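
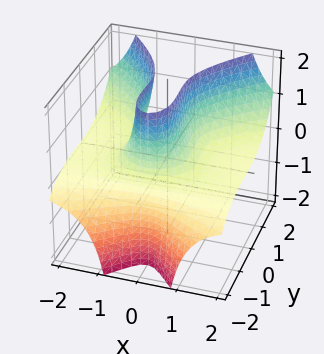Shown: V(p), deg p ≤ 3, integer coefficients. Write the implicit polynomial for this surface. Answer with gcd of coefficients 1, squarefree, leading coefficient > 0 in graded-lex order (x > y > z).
1. The degree is 3 — no degree-2 surface has this shape.
2. Against the integer gridlines: it misses every integer gridline on the z-axis; it misses every integer gridline on the x-axis.
3. The integer polynomial consistent with all of this is the stated p.

3*x^2*z - y^3 - y^2 - 1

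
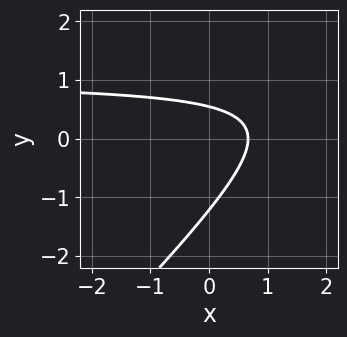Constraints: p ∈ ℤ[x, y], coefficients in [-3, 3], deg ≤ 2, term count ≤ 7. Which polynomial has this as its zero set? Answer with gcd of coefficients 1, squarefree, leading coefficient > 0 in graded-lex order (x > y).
3*x*y - 3*y^2 - 3*x - 2*y + 2

(a) Degree: no degree-1 curve has this shape, so deg p = 2.
(b) Matching integer coefficients to the picture gives p.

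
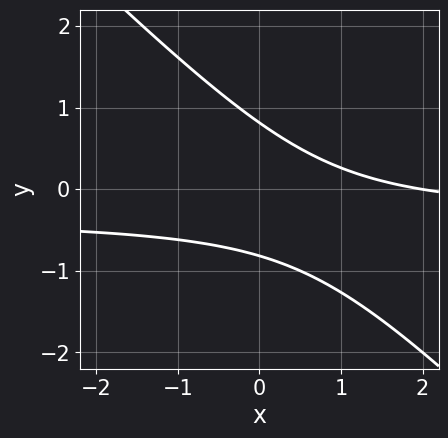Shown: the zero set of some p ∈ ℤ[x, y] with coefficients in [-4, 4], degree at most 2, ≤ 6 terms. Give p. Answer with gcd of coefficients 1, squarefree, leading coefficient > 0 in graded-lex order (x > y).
1. Degree: no degree-1 curve has this shape, so deg p = 2.
2. From the axis intercepts and sections: it crosses the x-axis at the gridline x = 2.
3. Solving for integer coefficients yields p as stated.

3*x*y + 3*y^2 + x - 2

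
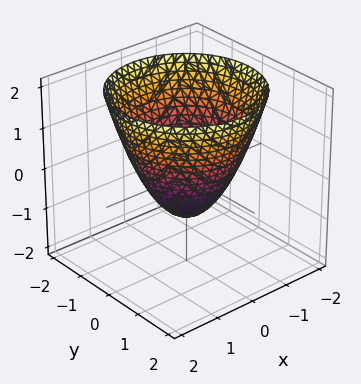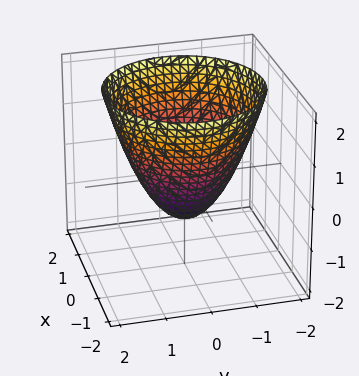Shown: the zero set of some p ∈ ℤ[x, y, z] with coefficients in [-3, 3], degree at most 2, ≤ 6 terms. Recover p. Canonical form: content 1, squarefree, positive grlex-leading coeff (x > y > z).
x^2 + y^2 - z - 1

(a) Degree: a generic line meets the surface in up to 2 points, so deg p = 2.
(b) Symmetry: every cross-section ⟂ z is a circle, so x, y appear only via x² + y².
(c) From the axis intercepts and sections: it meets the z-axis at z = -1 (among the integer gridlines); a circular section at z = 1 has radius between 1 and 2.
(d) These observations pin down the coefficients. Check: (0, 1, 0) on the y-axis lies on the surface, and p(0, 1, 0) = 0. ✓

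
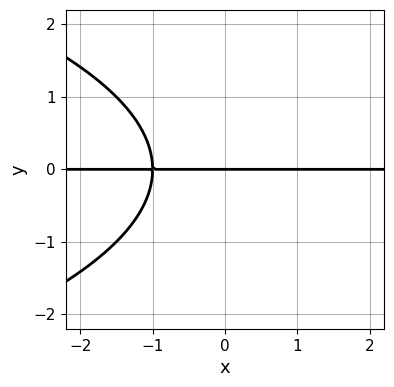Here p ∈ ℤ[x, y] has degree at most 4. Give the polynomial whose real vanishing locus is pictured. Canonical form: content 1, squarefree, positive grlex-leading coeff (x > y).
(a) Degree: no degree-2 curve has this shape, so deg p = 3.
(b) Observable constraints: it crosses the y-axis at the gridline y = 0; the visible x-axis segment lies entirely on the curve.
(c) Fitting integer coefficients to these (and the overall shape) gives p.

y^3 + 2*x*y + 2*y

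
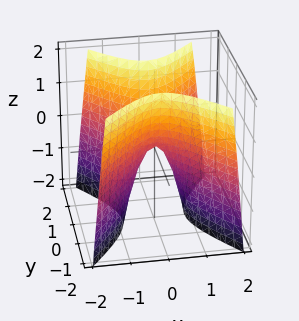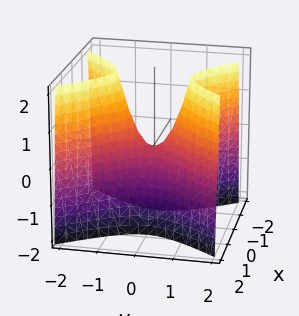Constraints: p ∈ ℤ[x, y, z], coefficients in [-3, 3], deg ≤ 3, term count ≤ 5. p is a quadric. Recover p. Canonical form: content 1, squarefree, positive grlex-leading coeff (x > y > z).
3*x^2 - 2*y^2 + z

1. deg p = 2. A hyperbolic paraboloid; a quadric.
2. Symmetries: mirror symmetry y ↦ −y ⇒ only even powers of y; the x ↦ −x reflection is a symmetry, so x appears only in even powers.
3. Observable constraints: one x-axis crossing is at x = 0; it crosses the y-axis at the gridline y = 0; it crosses the z-axis at the gridline z = 0.
4. Fitting integer coefficients to these (and the overall shape) gives p.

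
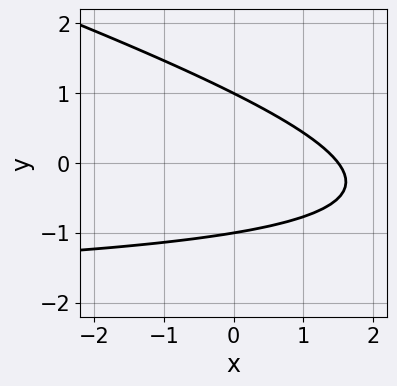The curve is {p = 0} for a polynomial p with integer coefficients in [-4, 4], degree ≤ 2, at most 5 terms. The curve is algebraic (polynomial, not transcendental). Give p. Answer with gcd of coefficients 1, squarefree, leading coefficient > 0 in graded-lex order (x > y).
x*y + 3*y^2 + 2*x - 3

deg p = 2.
Against the integer gridlines: among the integer gridlines, it crosses the y-axis at y ∈ {-1, 1}.
The integer polynomial consistent with all of this is the stated p.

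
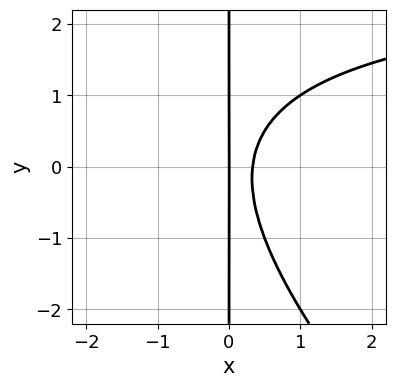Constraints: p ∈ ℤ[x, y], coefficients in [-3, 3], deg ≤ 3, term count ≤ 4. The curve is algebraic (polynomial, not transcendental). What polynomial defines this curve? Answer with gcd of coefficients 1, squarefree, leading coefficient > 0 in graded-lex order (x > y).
x^2*y + x*y^2 - 3*x^2 + x

(a) deg p = 3. The shape is more complex than any degree-2 curve.
(b) Against the integer gridlines: the visible y-axis segment lies entirely on the curve; it crosses the x-axis at the gridline x = 0.
(c) Putting this together gives p.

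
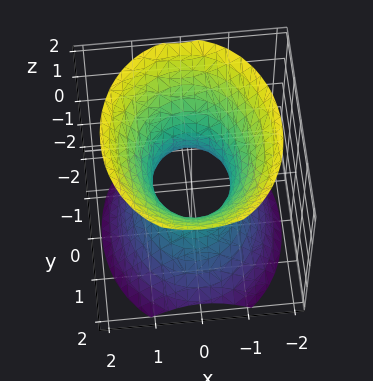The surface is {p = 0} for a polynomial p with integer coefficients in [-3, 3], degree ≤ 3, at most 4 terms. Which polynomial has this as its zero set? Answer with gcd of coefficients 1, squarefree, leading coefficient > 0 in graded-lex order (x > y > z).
3*x^2 + 2*y^2 - 2*z^2 - 2

(a) deg p = 2.
(b) Symmetries: mirror symmetry y ↦ −y ⇒ only even powers of y; mirror symmetry z ↦ −z ⇒ only even powers of z; mirror symmetry x ↦ −x ⇒ only even powers of x.
(c) Observable constraints: the surface avoids every integer z-axis point in the box; among the integer gridlines, it crosses the y-axis at y ∈ {-1, 1}.
(d) Putting this together gives p.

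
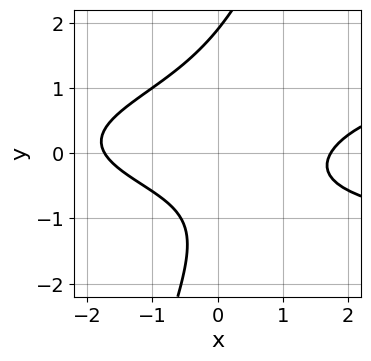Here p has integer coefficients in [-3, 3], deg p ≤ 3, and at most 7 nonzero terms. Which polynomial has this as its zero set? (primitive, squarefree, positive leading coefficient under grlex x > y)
(a) Degree: a generic line meets the curve in up to 3 points, so deg p = 3.
(b) Matching integer coefficients to the picture gives p.

3*x*y^2 - y^3 - x^2 + 2*y + 3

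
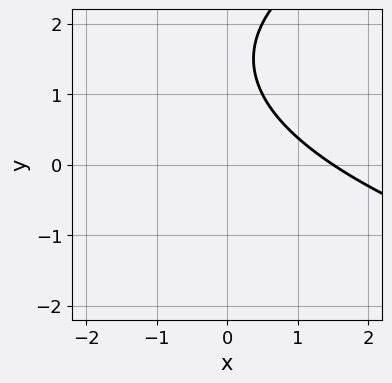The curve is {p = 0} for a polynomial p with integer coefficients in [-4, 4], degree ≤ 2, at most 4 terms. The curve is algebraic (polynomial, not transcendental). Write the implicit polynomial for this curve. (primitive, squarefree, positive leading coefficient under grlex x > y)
deg p = 2.
From the visible intercepts: it misses every integer gridline on the y-axis.
Matching integer coefficients to the picture gives p.

y^2 - 2*x - 3*y + 3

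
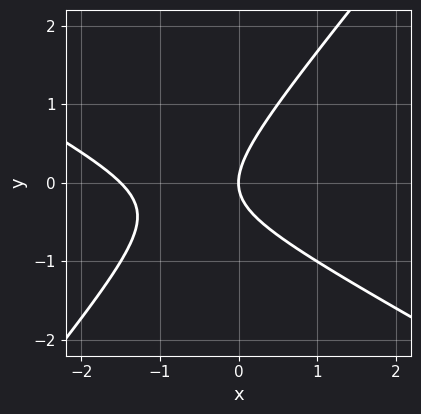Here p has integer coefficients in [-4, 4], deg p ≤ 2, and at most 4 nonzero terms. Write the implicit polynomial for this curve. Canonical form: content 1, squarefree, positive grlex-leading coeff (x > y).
2*x^2 + 2*x*y - 3*y^2 + 3*x

1. Degree: the shape is more complex than any degree-1 curve, so deg p = 2.
2. From the axis intercepts and sections: it meets the x-axis at x = 0 (among the integer gridlines); it crosses the y-axis at the gridline y = 0.
3. Together with the visible shape, these determine p as stated.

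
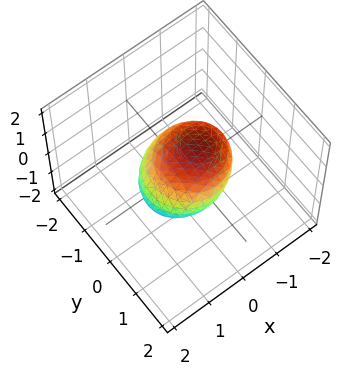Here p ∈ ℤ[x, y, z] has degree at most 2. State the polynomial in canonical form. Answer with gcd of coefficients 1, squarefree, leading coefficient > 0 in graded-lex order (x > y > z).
(a) Degree: the shape is more complex than any degree-1 surface, so deg p = 2.
(b) From the axis intercepts and sections: among the integer gridlines, it crosses the x-axis at x ∈ {-1, 1}; among the integer gridlines, it crosses the y-axis at y ∈ {-1, 1}.
(c) Assembling these constraints gives the stated polynomial.

2*x^2 + 2*x*z + 2*y^2 + 3*z^2 - 2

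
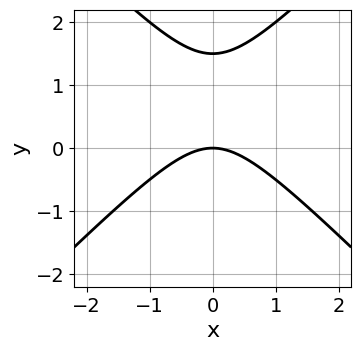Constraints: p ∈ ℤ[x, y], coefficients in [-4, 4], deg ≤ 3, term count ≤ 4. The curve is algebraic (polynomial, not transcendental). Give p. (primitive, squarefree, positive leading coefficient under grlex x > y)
The degree is 2 — a generic line meets the curve in up to 2 points.
Symmetries: it's symmetric under x → −x, forcing even powers of x.
From the visible intercepts: it crosses the y-axis at the gridline y = 0; one x-axis crossing is at x = 0.
Matching integer coefficients to the picture gives p.

2*x^2 - 2*y^2 + 3*y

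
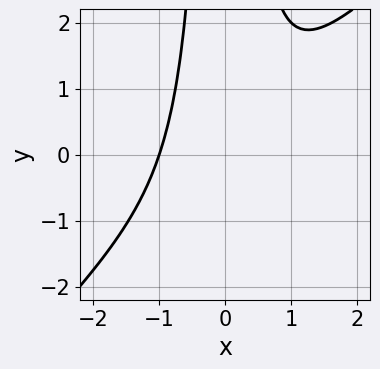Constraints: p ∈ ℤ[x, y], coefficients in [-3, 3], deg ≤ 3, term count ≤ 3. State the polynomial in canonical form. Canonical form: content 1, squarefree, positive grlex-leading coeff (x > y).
1. Degree: a generic line meets the curve in up to 3 points, so deg p = 3.
2. Against the integer gridlines: the curve avoids every integer y-axis point in the box; one x-axis crossing is at x = -1.
3. These observations pin down the coefficients.

x^3 - x^2*y + 1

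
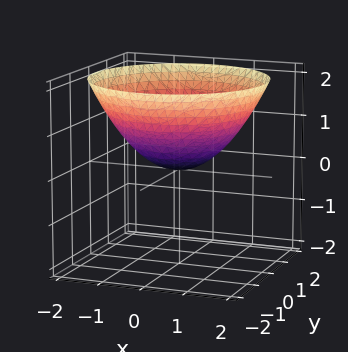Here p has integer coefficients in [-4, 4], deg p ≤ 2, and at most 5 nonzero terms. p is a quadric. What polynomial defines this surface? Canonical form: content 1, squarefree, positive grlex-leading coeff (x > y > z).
First, the degree is 2 — a single bowl opening along one axis; a quadric.
Next, symmetries: the z-axis is an axis of rotation, so x and y enter only as x² + y².
Next, observable constraints: it crosses the z-axis at the gridline z = 0; a circular section at z = 1 has radius between 1 and 2; one y-axis crossing is at y = 0.
Finally, together with the visible shape, these determine p as stated.

x^2 + y^2 - 2*z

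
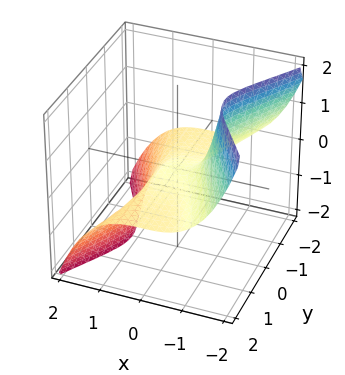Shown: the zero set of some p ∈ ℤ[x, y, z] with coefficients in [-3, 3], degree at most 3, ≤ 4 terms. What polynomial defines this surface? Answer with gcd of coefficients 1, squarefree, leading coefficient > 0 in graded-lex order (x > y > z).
The degree is 3 — the shape is more complex than any degree-2 surface.
From the axis intercepts and sections: one z-axis crossing is at z = 0; it meets the x-axis at x = 0 (among the integer gridlines).
Together with the visible shape, these determine p as stated.

3*x^3 + 3*y^2*z + y^2 + 2*z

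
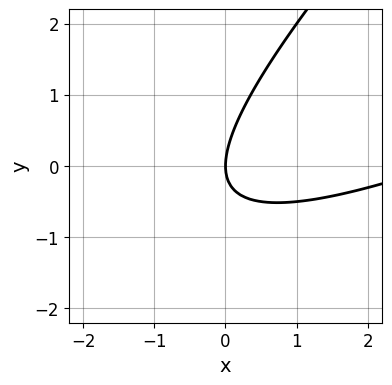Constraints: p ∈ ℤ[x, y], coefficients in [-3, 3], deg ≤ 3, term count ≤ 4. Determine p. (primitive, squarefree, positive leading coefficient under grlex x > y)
x^2 - 3*x*y + 2*y^2 - 3*x

First, the degree is 2 — the shape is more complex than any degree-1 curve.
Next, reading off the gridlines: it crosses the y-axis at the gridline y = 0; it meets the x-axis at x = 0 (among the integer gridlines).
Finally, matching integer coefficients to the picture gives p.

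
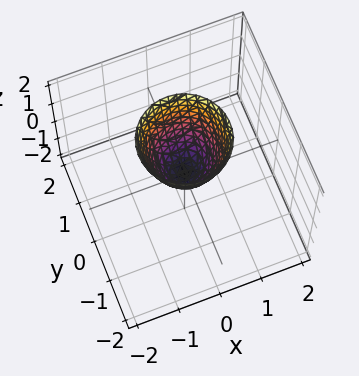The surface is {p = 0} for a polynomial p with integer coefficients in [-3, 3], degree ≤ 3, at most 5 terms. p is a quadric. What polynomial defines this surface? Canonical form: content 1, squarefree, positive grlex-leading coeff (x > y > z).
2*x^2 + 2*y^2 - z

First, degree: a single bowl opening along one axis; a quadric, so deg p = 2.
Then, by symmetry, every cross-section ⟂ z is a circle, so x, y appear only via x² + y².
Next, from the axis intercepts and sections: one y-axis crossing is at y = 0; it meets the z-axis at z = 0 (among the integer gridlines).
Finally, putting this together gives p.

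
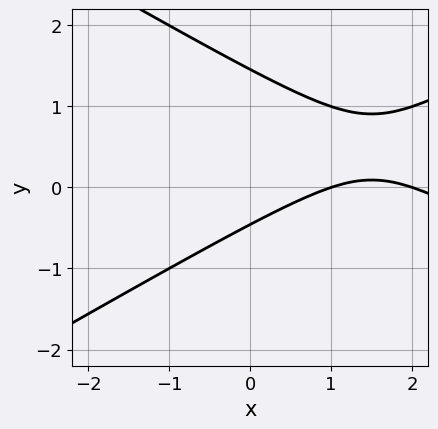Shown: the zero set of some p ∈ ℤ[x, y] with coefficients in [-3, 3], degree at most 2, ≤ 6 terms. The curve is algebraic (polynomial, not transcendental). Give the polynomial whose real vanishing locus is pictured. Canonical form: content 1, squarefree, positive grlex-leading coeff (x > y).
x^2 - 3*y^2 - 3*x + 3*y + 2

1. The degree is 2 — a generic line meets the curve in up to 2 points.
2. Checking where it meets the axes: the x-axis gridline crossings are at x ∈ {1, 2}.
3. Solving for integer coefficients yields p as stated.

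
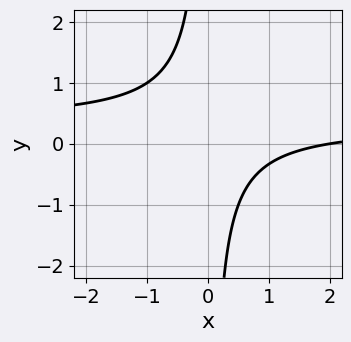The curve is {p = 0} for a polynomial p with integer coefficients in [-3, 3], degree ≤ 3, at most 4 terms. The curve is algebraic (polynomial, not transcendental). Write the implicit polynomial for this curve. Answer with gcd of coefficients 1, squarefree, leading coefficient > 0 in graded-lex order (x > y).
3*x*y - x + 2

(a) deg p = 2. No degree-1 curve has this shape.
(b) Reading off the gridlines: it meets the x-axis at x = 2 (among the integer gridlines); it misses every integer gridline on the y-axis.
(c) Putting this together gives p.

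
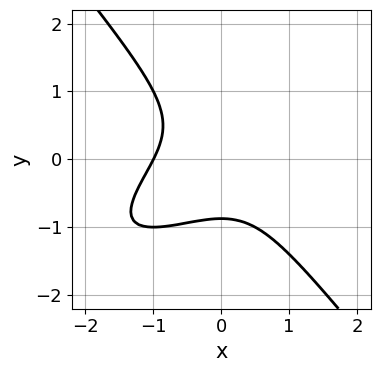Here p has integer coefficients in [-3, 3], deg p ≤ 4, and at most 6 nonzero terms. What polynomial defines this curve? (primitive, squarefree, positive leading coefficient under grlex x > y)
2*x^3 - 3*x^2*y + 3*y^3 + 2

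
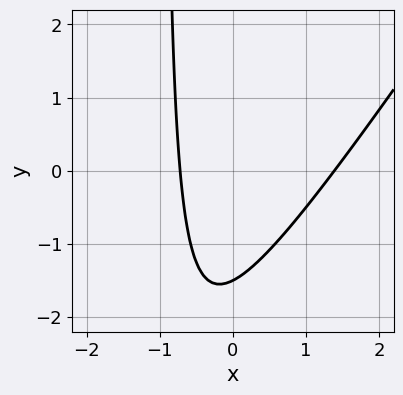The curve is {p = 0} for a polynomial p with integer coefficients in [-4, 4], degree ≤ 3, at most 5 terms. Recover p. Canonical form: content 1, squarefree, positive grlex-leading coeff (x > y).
1. The degree is 2 — no degree-1 curve has this shape.
2. Matching integer coefficients to the picture gives p.

3*x^2 - 2*x*y - 2*x - 2*y - 3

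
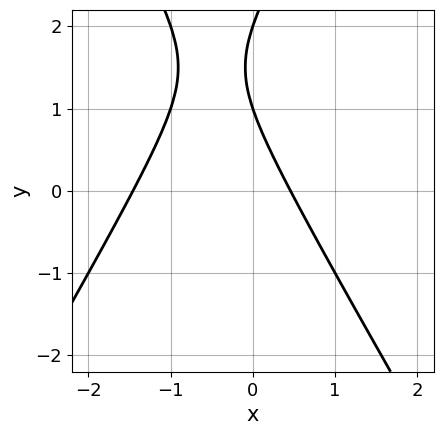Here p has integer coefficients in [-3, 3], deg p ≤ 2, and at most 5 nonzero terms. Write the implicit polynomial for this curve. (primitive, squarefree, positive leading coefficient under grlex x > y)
3*x^2 - y^2 + 3*x + 3*y - 2

1. The degree is 2 — a generic line meets the curve in up to 2 points.
2. Observable constraints: among the integer gridlines, it crosses the y-axis at y ∈ {1, 2}.
3. Together with the visible shape, these determine p as stated.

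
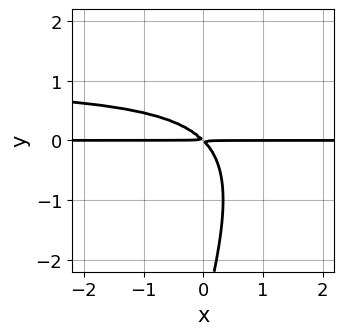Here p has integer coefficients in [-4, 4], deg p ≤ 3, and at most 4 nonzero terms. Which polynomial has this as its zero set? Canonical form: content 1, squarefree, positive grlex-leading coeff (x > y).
3*x*y^2 - y^3 - 3*x*y - 3*y^2

deg p = 3.
Reading off the gridlines: the visible x-axis segment lies entirely on the curve.
Together with the visible shape, these determine p as stated.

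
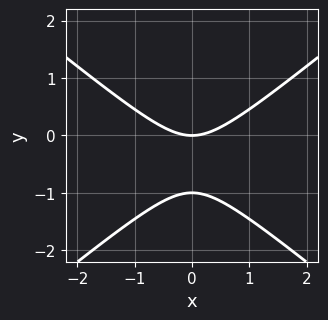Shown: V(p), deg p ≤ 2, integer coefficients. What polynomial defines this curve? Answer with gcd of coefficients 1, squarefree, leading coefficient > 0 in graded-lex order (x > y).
2*x^2 - 3*y^2 - 3*y

1. The degree is 2 — a generic line meets the curve in up to 2 points.
2. Symmetries: it's symmetric under x → −x, forcing even powers of x.
3. From the visible intercepts: the y-axis gridline crossings are at y ∈ {-1, 0}; it crosses the x-axis at the gridline x = 0.
4. Fitting integer coefficients to these (and the overall shape) gives p.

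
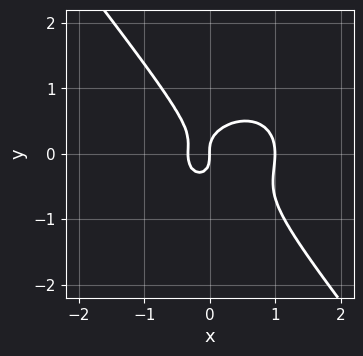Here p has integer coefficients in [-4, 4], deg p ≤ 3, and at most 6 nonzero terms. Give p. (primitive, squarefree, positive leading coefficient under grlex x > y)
First, degree: the shape is more complex than any degree-2 curve, so deg p = 3.
Then, reading off the gridlines: the x-axis gridline crossings are at x ∈ {0, 1}; it crosses the y-axis at the gridline y = 0.
Finally, putting this together gives p.

3*x^3 + 2*x*y^2 + 3*y^3 - 2*x^2 - x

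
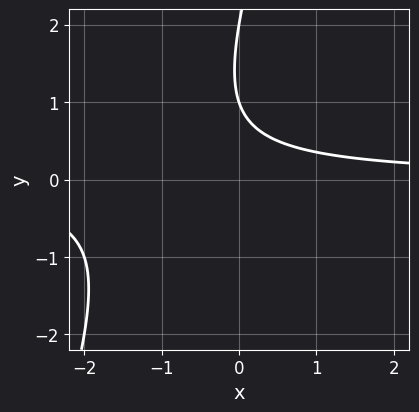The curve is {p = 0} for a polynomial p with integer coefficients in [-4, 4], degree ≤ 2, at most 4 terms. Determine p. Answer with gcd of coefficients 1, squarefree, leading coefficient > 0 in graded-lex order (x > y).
3*x*y - y^2 + 3*y - 2

First, the degree is 2 — no degree-1 curve has this shape.
Next, observable constraints: no x-intercept at any integer in the box; the y-axis gridline crossings are at y ∈ {1, 2}.
Finally, assembling these constraints gives the stated polynomial.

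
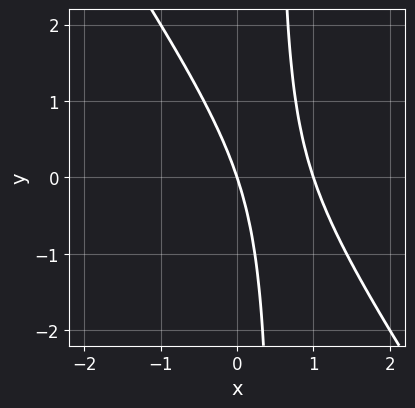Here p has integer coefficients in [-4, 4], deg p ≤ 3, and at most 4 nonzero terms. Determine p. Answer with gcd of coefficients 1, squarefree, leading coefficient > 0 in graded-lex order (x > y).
3*x^2 + 2*x*y - 3*x - y

(a) deg p = 2. A generic line meets the curve in up to 2 points.
(b) Reading off the gridlines: among the integer gridlines, it crosses the x-axis at x ∈ {0, 1}; it crosses the y-axis at the gridline y = 0.
(c) Assembling these constraints gives the stated polynomial.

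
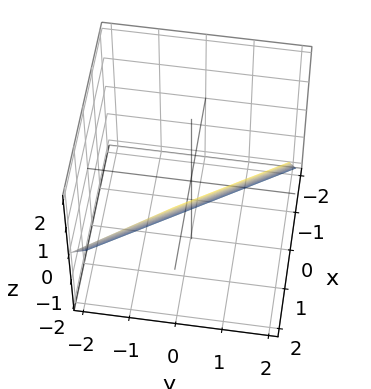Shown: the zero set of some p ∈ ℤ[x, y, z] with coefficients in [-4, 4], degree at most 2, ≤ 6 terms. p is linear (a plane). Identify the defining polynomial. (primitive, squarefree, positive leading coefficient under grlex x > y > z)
(a) deg p = 1. The surface is flat (a plane).
(b) Observable constraints: it crosses the y-axis at the gridline y = 1; it meets the z-axis at z = -1 (among the integer gridlines).
(c) Putting this together gives p.

3*x + 2*y - 2*z - 2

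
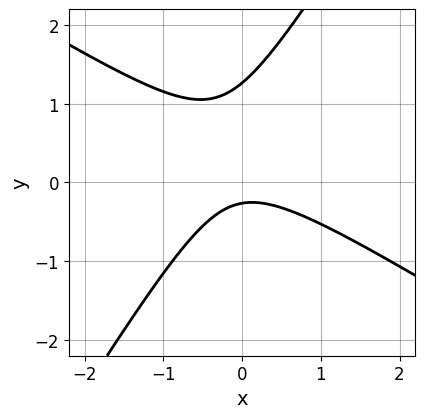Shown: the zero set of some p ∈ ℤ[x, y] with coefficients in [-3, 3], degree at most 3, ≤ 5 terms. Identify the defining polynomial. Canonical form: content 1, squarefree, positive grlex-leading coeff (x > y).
3*x^2 + 3*x*y - 3*y^2 + 3*y + 1

1. Degree: no degree-1 curve has this shape, so deg p = 2.
2. Checking where it meets the axes: no x-intercept at any integer in the box.
3. Assembling these constraints gives the stated polynomial.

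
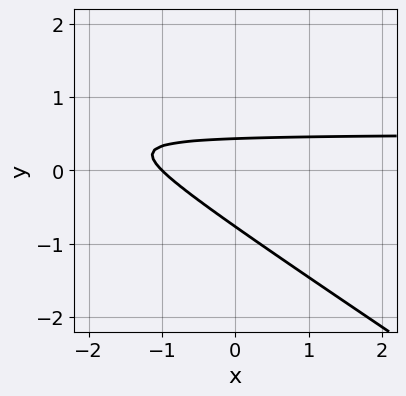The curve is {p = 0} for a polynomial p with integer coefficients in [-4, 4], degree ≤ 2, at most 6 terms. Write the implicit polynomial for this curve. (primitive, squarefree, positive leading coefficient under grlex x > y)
2*x*y + 3*y^2 - x + y - 1

Degree: no degree-1 curve has this shape, so deg p = 2.
Observable constraints: it meets the x-axis at x = -1 (among the integer gridlines).
These observations pin down the coefficients.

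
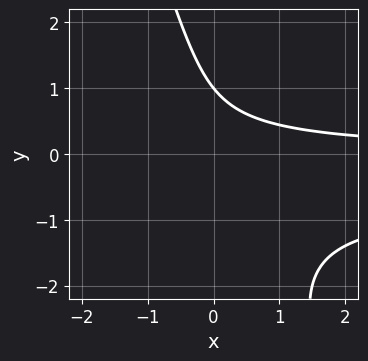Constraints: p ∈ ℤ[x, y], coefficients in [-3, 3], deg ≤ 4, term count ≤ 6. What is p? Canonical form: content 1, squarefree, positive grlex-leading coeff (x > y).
The degree is 3 — a generic line meets the curve in up to 3 points.
Observable constraints: the curve avoids every integer x-axis point in the box; it crosses the y-axis at the gridline y = 1.
Assembling these constraints gives the stated polynomial.

3*x*y^2 + y^3 + 2*x*y + y - 2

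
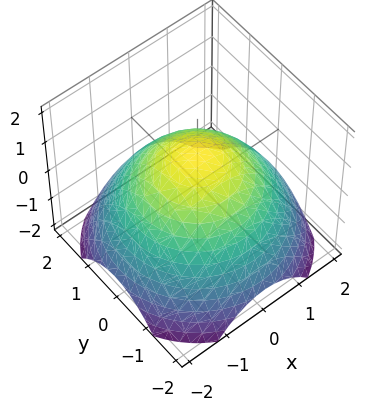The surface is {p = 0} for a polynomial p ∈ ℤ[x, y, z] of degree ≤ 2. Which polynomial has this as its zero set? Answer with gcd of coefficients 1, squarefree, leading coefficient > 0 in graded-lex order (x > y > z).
(a) Degree: no degree-1 surface has this shape, so deg p = 2.
(b) Symmetries: rotational symmetry about the z-axis ⇒ p depends on x, y only through x² + y².
(c) From the visible intercepts: a circular section at z = 0 has radius between 1 and 2; it meets the z-axis at z = 1 (among the integer gridlines).
(d) Fitting integer coefficients to these (and the overall shape) gives p.

x^2 + y^2 + 2*z - 2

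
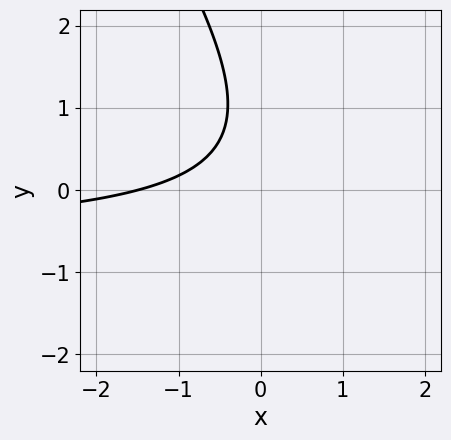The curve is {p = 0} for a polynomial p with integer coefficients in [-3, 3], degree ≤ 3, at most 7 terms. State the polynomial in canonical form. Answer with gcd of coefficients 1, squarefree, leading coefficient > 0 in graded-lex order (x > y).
1. Degree: the shape is more complex than any degree-1 curve, so deg p = 2.
2. Against the integer gridlines: it misses every integer gridline on the y-axis.
3. Solving for integer coefficients yields p as stated.

3*x*y + 2*y^2 + 2*x - 3*y + 3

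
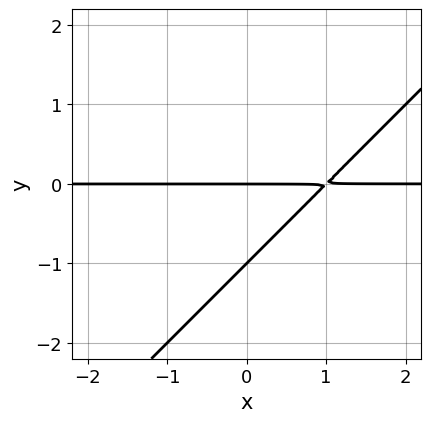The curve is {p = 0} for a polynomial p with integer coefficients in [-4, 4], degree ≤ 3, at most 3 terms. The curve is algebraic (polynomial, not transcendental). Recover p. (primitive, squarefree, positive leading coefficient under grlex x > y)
The degree is 2 — a generic line meets the curve in up to 2 points.
From the axis intercepts and sections: the visible x-axis segment lies entirely on the curve; the y-axis gridline crossings are at y ∈ {-1, 0}.
Together with the visible shape, these determine p as stated.

x*y - y^2 - y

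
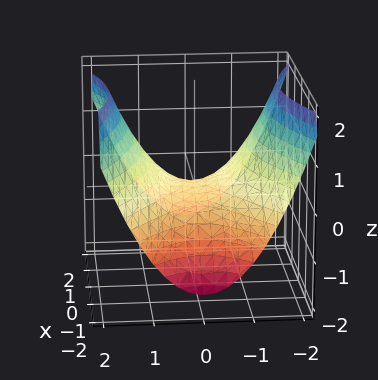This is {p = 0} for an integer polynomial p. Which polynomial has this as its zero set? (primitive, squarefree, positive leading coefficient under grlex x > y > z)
x^2 - 2*y^2 + 3*z

The degree is 2 — a hyperbolic paraboloid; a quadric.
Symmetries: it's symmetric under x → −x, forcing even powers of x; it's symmetric under y → −y, forcing even powers of y.
Against the integer gridlines: one x-axis crossing is at x = 0; one z-axis crossing is at z = 0; it meets the y-axis at y = 0 (among the integer gridlines).
Matching integer coefficients to the picture gives p.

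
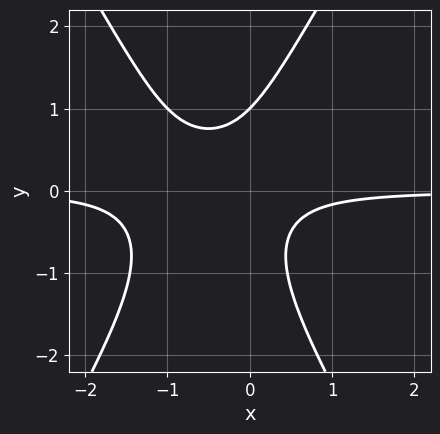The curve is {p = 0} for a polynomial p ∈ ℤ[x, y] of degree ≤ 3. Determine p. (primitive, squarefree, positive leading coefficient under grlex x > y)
(a) deg p = 3.
(b) From the visible intercepts: it meets the y-axis at y = 1 (among the integer gridlines); the curve avoids every integer x-axis point in the box.
(c) These observations pin down the coefficients.

3*x^2*y - y^3 + 3*x*y + 1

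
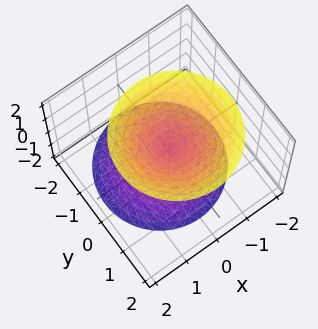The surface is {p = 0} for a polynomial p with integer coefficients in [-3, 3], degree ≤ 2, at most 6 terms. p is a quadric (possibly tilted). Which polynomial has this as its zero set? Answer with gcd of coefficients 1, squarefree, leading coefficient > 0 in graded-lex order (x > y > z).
3*x^2 + 3*y^2 - y*z - 2*z^2

(a) I count 2 distinct pieces. They look like related sheets of one shape, so recover p as a whole.
(b) deg p = 2. A generic line meets the surface in up to 2 points.
(c) Observable constraints: it meets the z-axis at z = 0 (among the integer gridlines); it meets the y-axis at y = 0 (among the integer gridlines).
(d) Putting this together gives p.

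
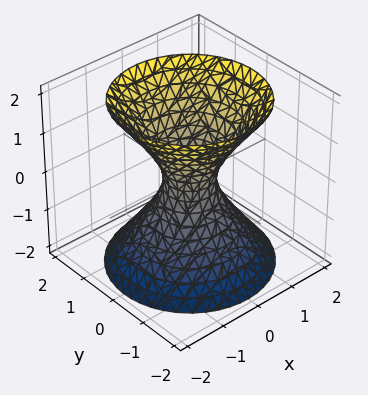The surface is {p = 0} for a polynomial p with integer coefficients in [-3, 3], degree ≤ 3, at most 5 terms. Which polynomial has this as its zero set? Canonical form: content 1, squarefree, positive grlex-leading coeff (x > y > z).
3*x^2 + 3*y^2 - 2*z^2 - 1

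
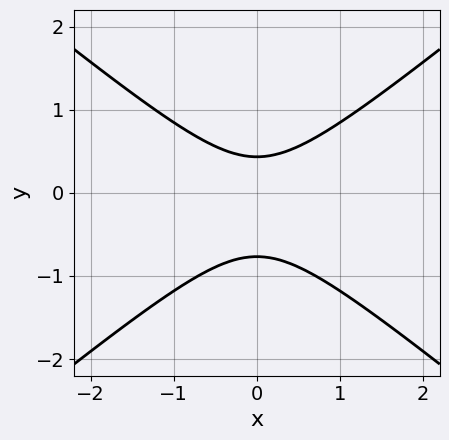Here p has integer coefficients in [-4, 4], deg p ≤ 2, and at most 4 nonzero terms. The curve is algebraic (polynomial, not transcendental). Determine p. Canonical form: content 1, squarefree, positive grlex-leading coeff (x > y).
2*x^2 - 3*y^2 - y + 1

The degree is 2 — a generic line meets the curve in up to 2 points.
Symmetries: mirror symmetry x ↦ −x ⇒ only even powers of x.
Reading off the gridlines: it misses every integer gridline on the x-axis.
Putting this together gives p.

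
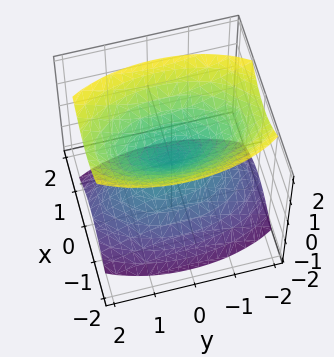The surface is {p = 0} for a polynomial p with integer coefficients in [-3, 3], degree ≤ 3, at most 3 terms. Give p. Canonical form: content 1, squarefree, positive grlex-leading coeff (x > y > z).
3*x^2 + y^2 - 2*z^2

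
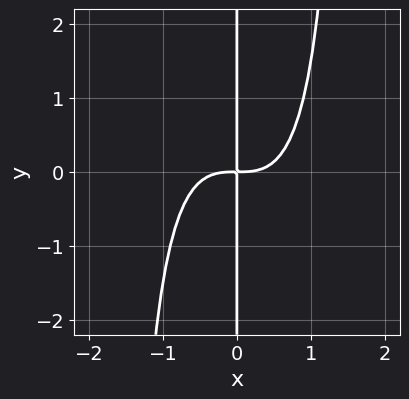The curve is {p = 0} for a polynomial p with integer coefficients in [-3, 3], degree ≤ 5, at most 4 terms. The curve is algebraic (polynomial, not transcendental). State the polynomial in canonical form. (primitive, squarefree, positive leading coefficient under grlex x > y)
3*x^4 + x^3*y - 3*x*y

deg p = 4. No degree-3 curve has this shape.
Against the integer gridlines: the visible y-axis segment lies entirely on the curve.
Matching integer coefficients to the picture gives p.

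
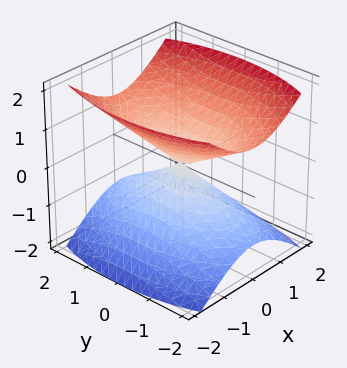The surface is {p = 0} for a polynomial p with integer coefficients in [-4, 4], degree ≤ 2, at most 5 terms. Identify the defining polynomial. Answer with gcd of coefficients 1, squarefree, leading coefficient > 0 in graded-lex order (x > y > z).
3*x^2 + y^2 - 3*z^2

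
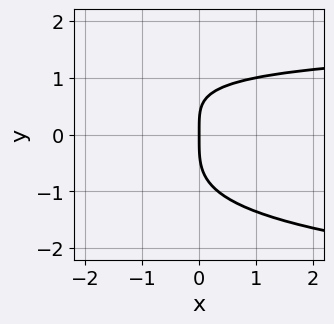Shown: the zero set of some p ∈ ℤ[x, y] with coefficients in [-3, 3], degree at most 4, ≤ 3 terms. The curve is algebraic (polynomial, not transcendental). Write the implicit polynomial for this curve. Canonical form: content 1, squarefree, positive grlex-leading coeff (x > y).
y^4 + x*y - 2*x

(a) The degree is 4 — the shape is more complex than any degree-3 curve.
(b) Observable constraints: one y-axis crossing is at y = 0; one x-axis crossing is at x = 0.
(c) Putting this together gives p.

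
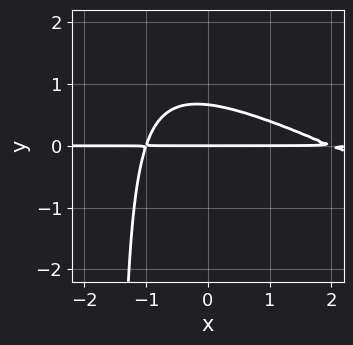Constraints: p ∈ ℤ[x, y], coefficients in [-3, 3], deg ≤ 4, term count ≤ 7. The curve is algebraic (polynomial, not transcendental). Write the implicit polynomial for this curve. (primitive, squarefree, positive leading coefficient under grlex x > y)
deg p = 3. The shape is more complex than any degree-2 curve.
Against the integer gridlines: every point of the x-axis in the box is on the curve; it meets the y-axis at y = 0 (among the integer gridlines).
Putting this together gives p.

x^2*y + 2*x*y^2 - x*y + 3*y^2 - 2*y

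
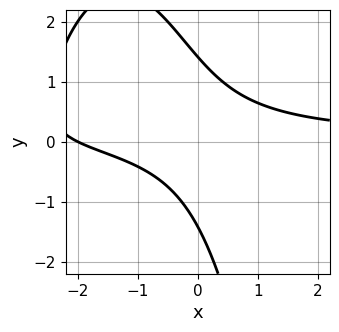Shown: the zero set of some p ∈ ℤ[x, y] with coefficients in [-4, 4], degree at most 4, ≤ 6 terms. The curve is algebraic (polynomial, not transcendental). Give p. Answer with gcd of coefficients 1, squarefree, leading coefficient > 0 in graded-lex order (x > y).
x^2*y + 3*x*y + y^2 - x - 2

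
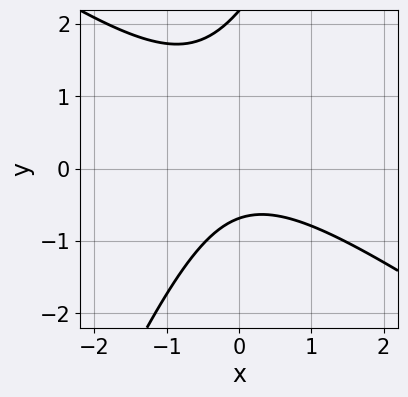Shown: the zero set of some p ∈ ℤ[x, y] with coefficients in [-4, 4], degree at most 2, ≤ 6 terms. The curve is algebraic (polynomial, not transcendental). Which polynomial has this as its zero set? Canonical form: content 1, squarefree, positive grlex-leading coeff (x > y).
3*x^2 + 3*x*y - 2*y^2 + 3*y + 3

(a) The degree is 2 — no degree-1 curve has this shape.
(b) Checking where it meets the axes: it misses every integer gridline on the x-axis.
(c) Solving for integer coefficients yields p as stated.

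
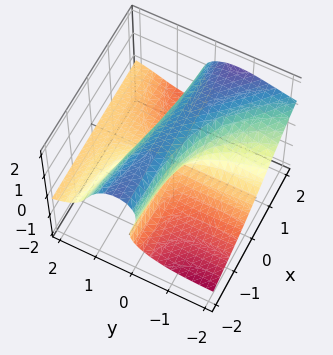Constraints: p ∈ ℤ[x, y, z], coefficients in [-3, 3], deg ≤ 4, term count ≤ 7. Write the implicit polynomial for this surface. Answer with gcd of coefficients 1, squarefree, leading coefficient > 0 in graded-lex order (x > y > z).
x*y^2 - 3*y^2*z - 2*z^3 - 2*x*y + 3*z^2

(a) deg p = 3. The shape is more complex than any degree-2 surface.
(b) From the axis intercepts and sections: the visible y-axis segment lies entirely on the surface; the visible x-axis segment lies entirely on the surface.
(c) These observations pin down the coefficients.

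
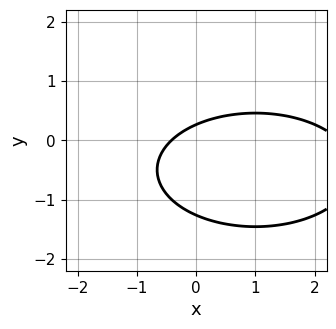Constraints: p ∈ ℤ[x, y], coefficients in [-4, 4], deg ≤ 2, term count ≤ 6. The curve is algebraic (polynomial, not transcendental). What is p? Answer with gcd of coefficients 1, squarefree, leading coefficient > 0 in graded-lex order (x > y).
x^2 + 3*y^2 - 2*x + 3*y - 1

First, degree: a generic line meets the curve in up to 2 points, so deg p = 2.
Finally, putting this together gives p.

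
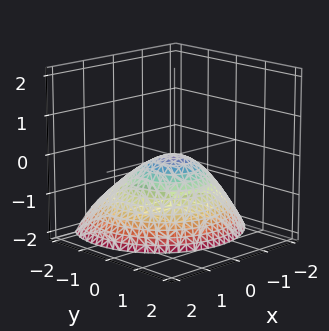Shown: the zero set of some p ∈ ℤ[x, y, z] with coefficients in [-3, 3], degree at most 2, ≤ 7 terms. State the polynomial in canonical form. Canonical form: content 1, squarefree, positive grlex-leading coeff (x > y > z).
1. deg p = 2. A generic line meets the surface in up to 2 points.
2. From the visible intercepts: one x-axis crossing is at x = 0; it meets the z-axis at z = 0 (among the integer gridlines); it crosses the y-axis at the gridline y = 0.
3. Together with the visible shape, these determine p as stated.

2*x^2 - x*z + 2*y^2 - 2*y*z + 3*z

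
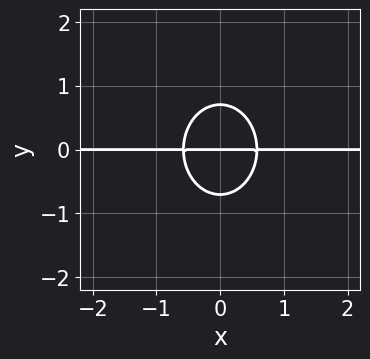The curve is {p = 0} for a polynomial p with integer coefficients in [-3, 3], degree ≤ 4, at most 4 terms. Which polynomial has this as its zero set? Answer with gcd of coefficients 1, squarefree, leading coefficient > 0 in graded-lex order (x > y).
deg p = 3. No degree-2 curve has this shape.
Symmetries: it's symmetric under x → −x, forcing even powers of x.
Checking where it meets the axes: every point of the x-axis in the box is on the curve; one y-axis crossing is at y = 0.
Together with the visible shape, these determine p as stated.

3*x^2*y + 2*y^3 - y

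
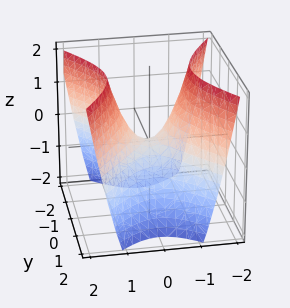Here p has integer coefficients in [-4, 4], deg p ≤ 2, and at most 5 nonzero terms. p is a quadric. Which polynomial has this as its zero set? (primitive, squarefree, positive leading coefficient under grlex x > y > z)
3*x^2 - 2*y^2 - 2*z

The degree is 2 — a saddle surface; a quadric.
Symmetries: the y ↦ −y reflection is a symmetry, so y appears only in even powers; mirror symmetry x ↦ −x ⇒ only even powers of x.
Reading off the gridlines: one y-axis crossing is at y = 0; it meets the z-axis at z = 0 (among the integer gridlines); one x-axis crossing is at x = 0.
Fitting integer coefficients to these (and the overall shape) gives p.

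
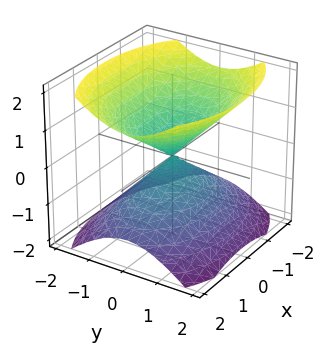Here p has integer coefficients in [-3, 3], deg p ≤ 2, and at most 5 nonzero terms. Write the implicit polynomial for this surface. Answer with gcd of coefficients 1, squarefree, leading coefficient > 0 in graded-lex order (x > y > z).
First, the picture has 2 separate pieces. They look like related sheets of one shape, so recover p as a whole.
Then, deg p = 2. Two nappes meeting at a single point; a quadric.
Next, symmetries: mirror symmetry x ↦ −x ⇒ only even powers of x; mirror symmetry z ↦ −z ⇒ only even powers of z; the y ↦ −y reflection is a symmetry, so y appears only in even powers.
Then, from the axis intercepts and sections: one y-axis crossing is at y = 0; it meets the z-axis at z = 0 (among the integer gridlines); it meets the x-axis at x = 0 (among the integer gridlines).
Finally, these observations pin down the coefficients.

x^2 + 2*y^2 - 2*z^2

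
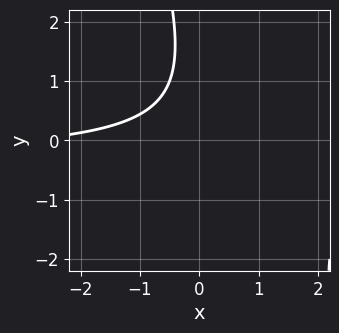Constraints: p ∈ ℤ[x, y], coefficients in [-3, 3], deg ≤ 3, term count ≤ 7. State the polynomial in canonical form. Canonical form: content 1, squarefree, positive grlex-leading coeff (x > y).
3*x*y + y^2 + x - 2*y + 3

deg p = 2.
Observable constraints: no y-intercept at any integer in the box; the curve avoids every integer x-axis point in the box.
Putting this together gives p.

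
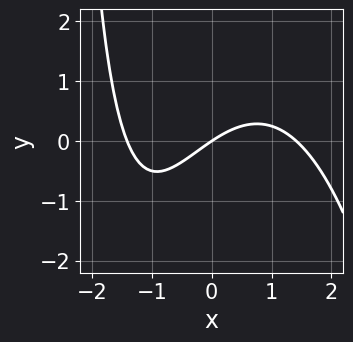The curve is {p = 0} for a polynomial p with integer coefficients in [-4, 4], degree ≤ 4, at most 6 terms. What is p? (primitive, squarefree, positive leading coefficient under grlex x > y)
x^3 + x*y - 2*x + 3*y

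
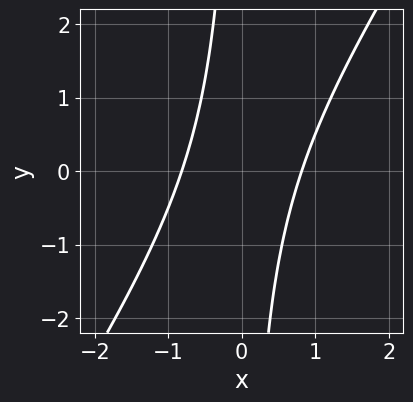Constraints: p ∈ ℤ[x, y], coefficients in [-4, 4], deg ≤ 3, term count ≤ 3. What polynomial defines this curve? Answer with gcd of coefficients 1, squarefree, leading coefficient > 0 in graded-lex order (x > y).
First, deg p = 2. The shape is more complex than any degree-1 curve.
Next, reading off the gridlines: the curve avoids every integer y-axis point in the box.
Finally, fitting integer coefficients to these (and the overall shape) gives p.

3*x^2 - 2*x*y - 2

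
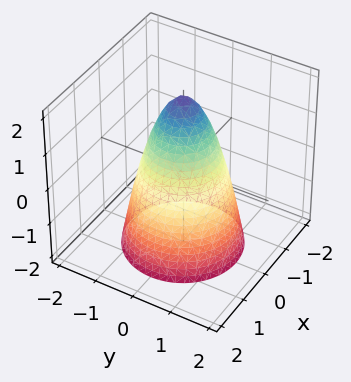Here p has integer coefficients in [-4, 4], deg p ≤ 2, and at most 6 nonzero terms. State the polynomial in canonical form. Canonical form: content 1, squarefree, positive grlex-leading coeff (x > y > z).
1. Degree: a generic line meets the surface in up to 2 points, so deg p = 2.
2. By symmetry, the surface is invariant under rotation about z: p = q(x² + y², z).
3. From the visible intercepts: a circular section at z = 1 has radius between 0 and 1; it crosses the z-axis at the gridline z = 2; the y-axis gridline crossings are at y ∈ {-1, 1}.
4. Solving for integer coefficients yields p as stated. Check: (-1, 0, 0) on the x-axis lies on the surface, and p(-1, 0, 0) = 0. ✓

2*x^2 + 2*y^2 + z - 2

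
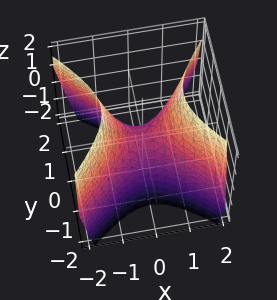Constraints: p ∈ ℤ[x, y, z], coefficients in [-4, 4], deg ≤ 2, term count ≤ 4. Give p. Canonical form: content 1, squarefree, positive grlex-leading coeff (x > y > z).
1. deg p = 2.
2. Symmetries: it's symmetric under y → −y, forcing even powers of y; mirror symmetry x ↦ −x ⇒ only even powers of x.
3. From the visible intercepts: it crosses the x-axis at the gridline x = 0; it crosses the z-axis at the gridline z = 0; it meets the y-axis at y = 0 (among the integer gridlines).
4. Putting this together gives p.

3*x^2 - 3*y^2 - 2*z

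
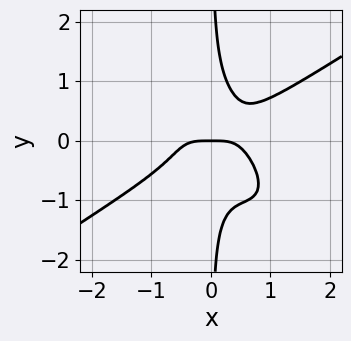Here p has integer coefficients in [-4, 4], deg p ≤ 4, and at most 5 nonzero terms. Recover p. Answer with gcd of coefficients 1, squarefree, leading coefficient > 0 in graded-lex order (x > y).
(a) deg p = 4. The shape is more complex than any degree-3 curve.
(b) From the visible intercepts: it meets the x-axis at x = 0 (among the integer gridlines); one y-axis crossing is at y = 0.
(c) Matching integer coefficients to the picture gives p.

2*x^4 - 3*x^2*y^2 - 3*x*y^3 + y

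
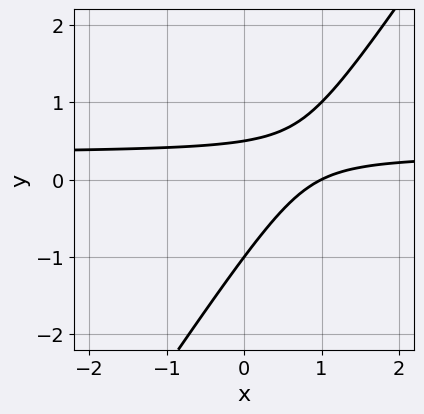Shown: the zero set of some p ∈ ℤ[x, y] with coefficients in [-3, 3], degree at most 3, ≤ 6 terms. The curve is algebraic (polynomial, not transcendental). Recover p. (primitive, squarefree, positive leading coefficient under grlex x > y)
3*x*y - 2*y^2 - x - y + 1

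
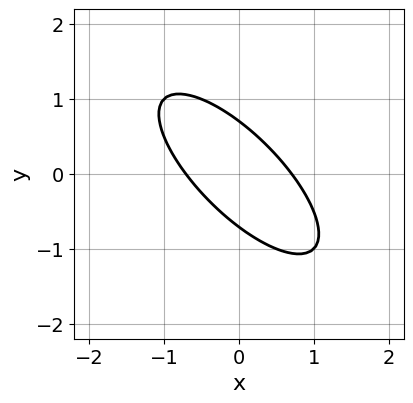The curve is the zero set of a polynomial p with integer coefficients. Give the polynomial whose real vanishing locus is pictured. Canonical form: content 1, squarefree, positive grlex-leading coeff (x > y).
2*x^2 + 3*x*y + 2*y^2 - 1

Degree: no degree-1 curve has this shape, so deg p = 2.
The integer polynomial consistent with all of this is the stated p.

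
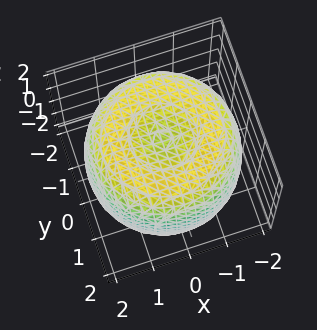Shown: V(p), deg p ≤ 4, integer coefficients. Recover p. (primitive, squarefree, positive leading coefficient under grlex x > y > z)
1. Degree: no degree-3 surface has this shape, so deg p = 4.
2. Symmetries: every cross-section ⟂ z is a circle, so x, y appear only via x² + y².
3. Checking where it meets the axes: a circular section at z = 0 has radius between 1 and 2.
4. Matching integer coefficients to the picture gives p.

x^4 + 2*x^2*y^2 + y^4 - 3*x^2 - 3*y^2 + 2*z^2 - 3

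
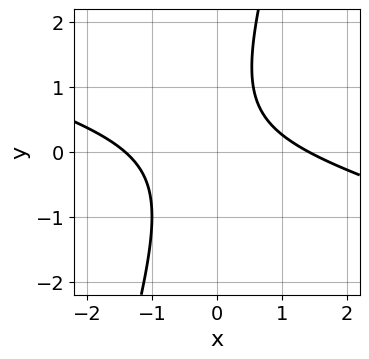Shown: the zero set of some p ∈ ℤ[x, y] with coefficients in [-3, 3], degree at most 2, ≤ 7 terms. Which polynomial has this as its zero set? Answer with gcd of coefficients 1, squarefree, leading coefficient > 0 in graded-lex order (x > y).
x^2 + 3*x*y - y^2 + y - 2

(a) Degree: a generic line meets the curve in up to 2 points, so deg p = 2.
(b) From the visible intercepts: no y-intercept at any integer in the box.
(c) Putting this together gives p.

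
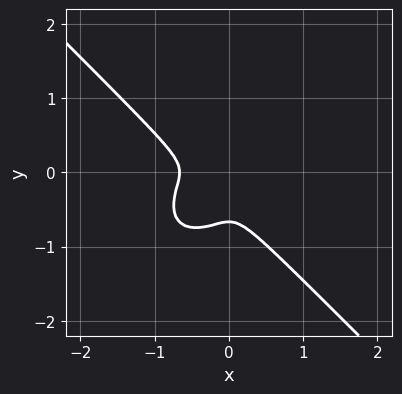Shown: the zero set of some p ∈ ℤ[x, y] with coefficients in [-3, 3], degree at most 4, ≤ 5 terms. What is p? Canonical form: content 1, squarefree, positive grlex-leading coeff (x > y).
3*x^3 + 3*y^3 + 2*x^2 + 2*y^2

First, degree: a generic line meets the curve in up to 3 points, so deg p = 3.
Finally, putting this together gives p.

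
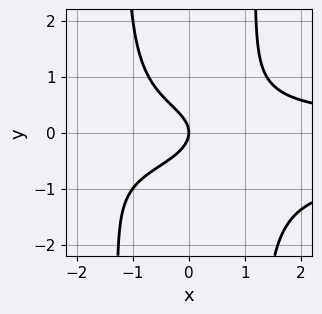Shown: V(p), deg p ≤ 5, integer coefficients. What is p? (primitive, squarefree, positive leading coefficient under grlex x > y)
2*x^2*y^2 + x^2*y - 3*y^2 - 2*x

First, degree: the shape is more complex than any degree-3 curve, so deg p = 4.
Then, from the visible intercepts: it crosses the y-axis at the gridline y = 0; one x-axis crossing is at x = 0.
Finally, matching integer coefficients to the picture gives p.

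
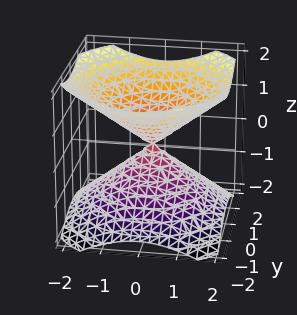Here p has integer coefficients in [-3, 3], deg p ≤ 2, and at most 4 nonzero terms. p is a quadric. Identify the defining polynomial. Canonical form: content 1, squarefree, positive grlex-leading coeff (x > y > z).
2*x^2 + 2*y^2 - 3*z^2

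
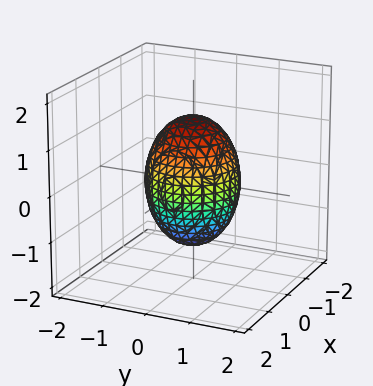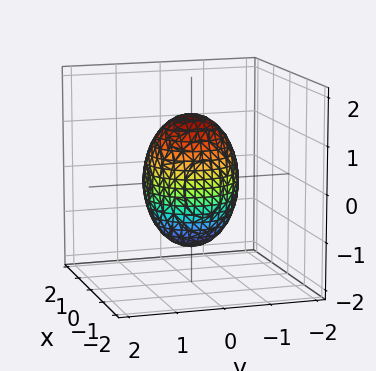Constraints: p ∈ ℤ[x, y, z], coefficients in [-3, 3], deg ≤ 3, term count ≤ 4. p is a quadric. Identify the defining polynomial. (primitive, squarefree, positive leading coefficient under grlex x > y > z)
2*x^2 + 2*y^2 + z^2 - 2

First, deg p = 2. Bounded and convex; a quadric.
Next, symmetries: rotational symmetry about the z-axis ⇒ p depends on x, y only through x² + y²; mirror symmetry z ↦ −z ⇒ only even powers of z.
Next, from the axis intercepts and sections: among the integer gridlines, it crosses the y-axis at y ∈ {-1, 1}; a circular section at z = -1 has radius between 0 and 1; among the integer gridlines, it crosses the x-axis at x ∈ {-1, 1}.
Finally, the integer polynomial consistent with all of this is the stated p.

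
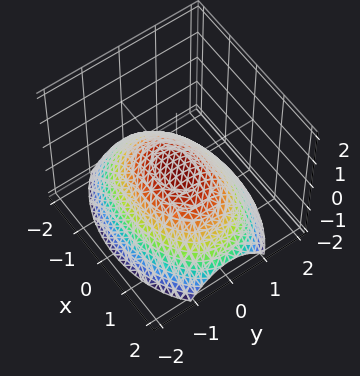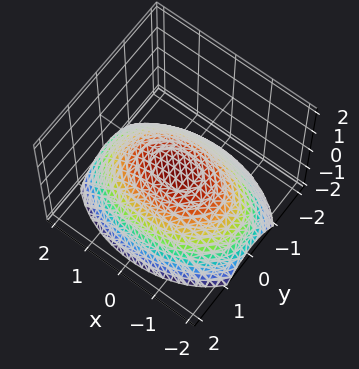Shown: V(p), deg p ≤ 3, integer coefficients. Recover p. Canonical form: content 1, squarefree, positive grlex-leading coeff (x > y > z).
x^2 + 2*y^2 + 3*z

(a) Degree: a single bowl opening along one axis; a quadric, so deg p = 2.
(b) Symmetries: the y ↦ −y reflection is a symmetry, so y appears only in even powers; it's symmetric under x → −x, forcing even powers of x.
(c) Against the integer gridlines: it crosses the z-axis at the gridline z = 0; it crosses the x-axis at the gridline x = 0; one y-axis crossing is at y = 0.
(d) Solving for integer coefficients yields p as stated.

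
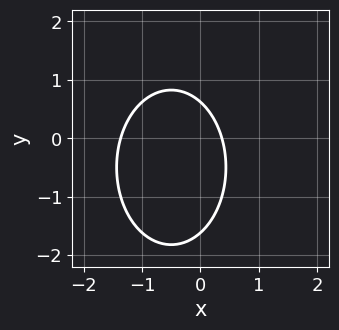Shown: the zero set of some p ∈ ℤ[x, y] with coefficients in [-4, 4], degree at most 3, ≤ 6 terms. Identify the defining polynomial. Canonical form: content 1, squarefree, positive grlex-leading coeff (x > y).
First, deg p = 2. The shape is more complex than any degree-1 curve.
Finally, matching integer coefficients to the picture gives p.

2*x^2 + y^2 + 2*x + y - 1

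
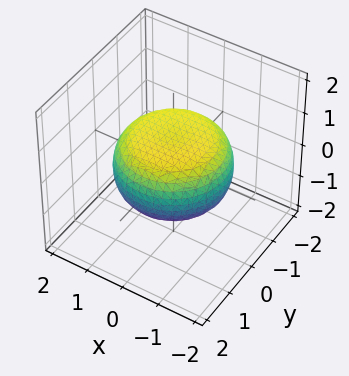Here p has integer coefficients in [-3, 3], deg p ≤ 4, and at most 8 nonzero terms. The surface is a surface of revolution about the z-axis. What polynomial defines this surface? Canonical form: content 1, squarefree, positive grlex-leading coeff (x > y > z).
x^4 + 2*x^2*y^2 + y^4 - x^2 - y^2 + 3*z^2 - 2

Degree: the shape is more complex than any degree-3 surface, so deg p = 4.
By symmetry, every cross-section ⟂ z is a circle, so x, y appear only via x² + y².
Checking where it meets the axes: a circular section at z = 0 has radius between 1 and 2.
Matching integer coefficients to the picture gives p.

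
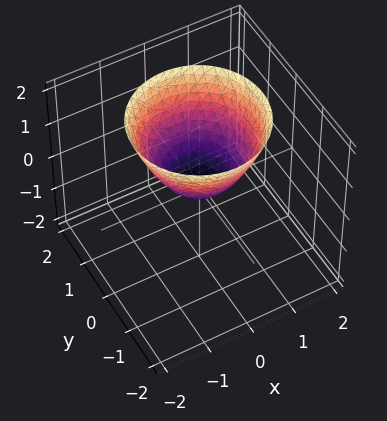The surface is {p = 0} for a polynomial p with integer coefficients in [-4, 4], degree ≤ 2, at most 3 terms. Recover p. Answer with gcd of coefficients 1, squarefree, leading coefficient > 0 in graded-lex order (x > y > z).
x^2 + y^2 - z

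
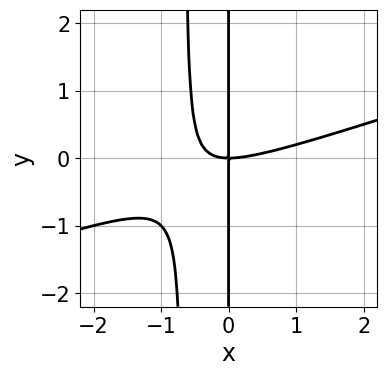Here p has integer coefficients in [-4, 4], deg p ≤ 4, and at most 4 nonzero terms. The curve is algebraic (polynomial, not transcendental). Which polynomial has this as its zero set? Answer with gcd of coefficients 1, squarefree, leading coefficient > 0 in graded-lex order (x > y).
(a) Degree: no degree-2 curve has this shape, so deg p = 3.
(b) Checking where it meets the axes: the visible y-axis segment lies entirely on the curve; it meets the x-axis at x = 0 (among the integer gridlines).
(c) Together with the visible shape, these determine p as stated.

x^3 - 3*x^2*y - 2*x*y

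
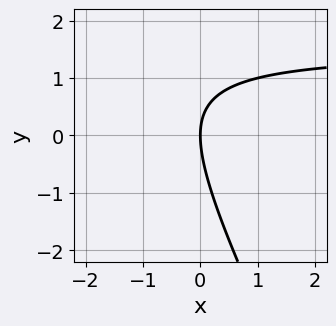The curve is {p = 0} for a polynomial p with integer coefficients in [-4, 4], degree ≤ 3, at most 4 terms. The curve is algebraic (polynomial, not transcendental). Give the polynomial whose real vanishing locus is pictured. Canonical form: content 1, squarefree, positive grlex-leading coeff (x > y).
Degree: no degree-1 curve has this shape, so deg p = 2.
Observable constraints: it meets the y-axis at y = 0 (among the integer gridlines); it meets the x-axis at x = 0 (among the integer gridlines).
Together with the visible shape, these determine p as stated.

2*x*y + y^2 - 3*x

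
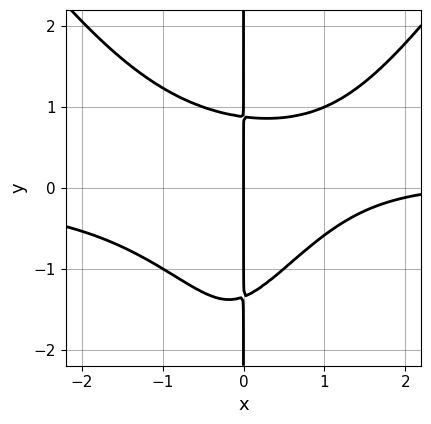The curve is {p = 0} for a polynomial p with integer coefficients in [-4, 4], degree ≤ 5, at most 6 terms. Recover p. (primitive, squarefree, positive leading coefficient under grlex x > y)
2*x^3*y - x*y^3 - 3*x*y^2 - x^2 + 3*x

deg p = 4. A generic line meets the curve in up to 4 points.
Against the integer gridlines: every point of the y-axis in the box is on the curve; it crosses the x-axis at the gridline x = 0.
Together with the visible shape, these determine p as stated.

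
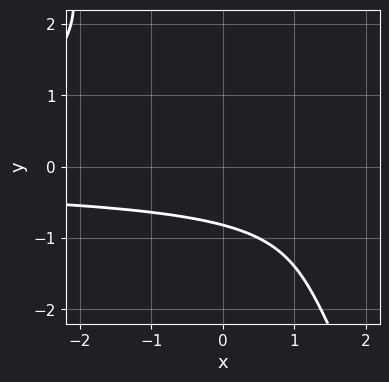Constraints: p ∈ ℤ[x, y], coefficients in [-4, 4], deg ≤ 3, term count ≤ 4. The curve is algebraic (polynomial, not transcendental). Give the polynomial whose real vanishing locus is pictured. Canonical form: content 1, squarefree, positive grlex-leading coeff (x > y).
(a) The degree is 3 — the shape is more complex than any degree-2 curve.
(b) From the axis intercepts and sections: it misses every integer gridline on the x-axis.
(c) Solving for integer coefficients yields p as stated.

2*x*y^2 + y^3 + 3*y + 3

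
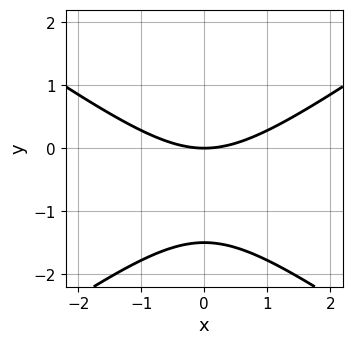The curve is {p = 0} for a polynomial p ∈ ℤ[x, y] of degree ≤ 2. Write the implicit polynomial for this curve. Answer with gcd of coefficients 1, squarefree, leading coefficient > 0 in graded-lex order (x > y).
x^2 - 2*y^2 - 3*y

First, deg p = 2. No degree-1 curve has this shape.
Next, symmetries: the x ↦ −x reflection is a symmetry, so x appears only in even powers.
Then, observable constraints: it crosses the x-axis at the gridline x = 0; it meets the y-axis at y = 0 (among the integer gridlines).
Finally, fitting integer coefficients to these (and the overall shape) gives p.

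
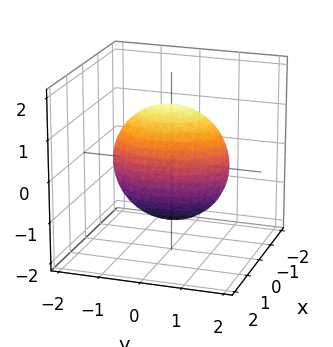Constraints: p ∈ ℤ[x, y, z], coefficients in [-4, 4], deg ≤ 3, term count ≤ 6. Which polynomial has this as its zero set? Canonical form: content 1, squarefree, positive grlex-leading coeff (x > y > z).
First, degree: a closed, bounded, convex surface; a quadric, so deg p = 2.
Next, symmetries: the y ↦ −y reflection is a symmetry, so y appears only in even powers; mirror symmetry x ↦ −x ⇒ only even powers of x; it's symmetric under z → −z, forcing even powers of z.
Then, reading off the gridlines: the x-axis gridline crossings are at x ∈ {-1, 1}.
Finally, solving for integer coefficients yields p as stated.

2*x^2 + y^2 + z^2 - 2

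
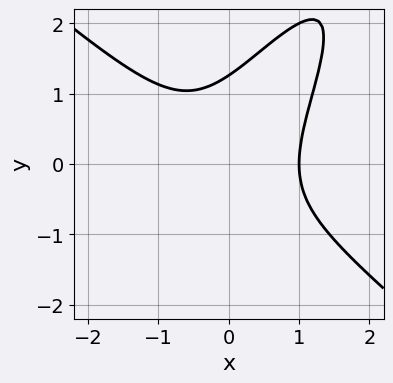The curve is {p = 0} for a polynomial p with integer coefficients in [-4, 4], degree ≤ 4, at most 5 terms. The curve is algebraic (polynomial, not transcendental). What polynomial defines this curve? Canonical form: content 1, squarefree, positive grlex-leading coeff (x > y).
2*x^3 - 2*x*y^2 + y^3 - 2

The degree is 3 — the shape is more complex than any degree-2 curve.
Observable constraints: it meets the x-axis at x = 1 (among the integer gridlines).
Matching integer coefficients to the picture gives p.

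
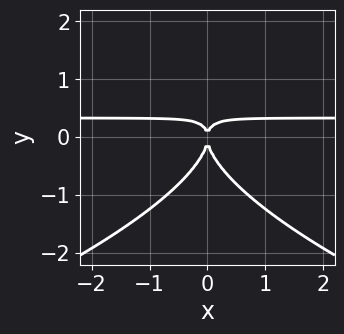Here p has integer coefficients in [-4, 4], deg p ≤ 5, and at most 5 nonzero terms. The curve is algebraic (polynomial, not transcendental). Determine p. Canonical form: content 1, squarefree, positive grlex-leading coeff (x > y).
1. deg p = 4.
2. Symmetries: the x ↦ −x reflection is a symmetry, so x appears only in even powers.
3. From the visible intercepts: it crosses the x-axis at the gridline x = 0; it meets the y-axis at y = 0 (among the integer gridlines).
4. Solving for integer coefficients yields p as stated.

2*y^4 + 3*x^2*y - x^2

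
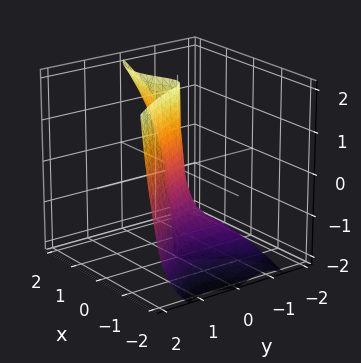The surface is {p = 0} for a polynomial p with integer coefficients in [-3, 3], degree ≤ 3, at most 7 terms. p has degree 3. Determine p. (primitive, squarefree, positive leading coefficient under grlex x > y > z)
2*x^3 - 2*x^2*z + 2*y^3 + 3*x*y + 3*y

First, the degree is 3 — no degree-2 surface has this shape.
Next, observable constraints: it crosses the y-axis at the gridline y = 0; the visible z-axis segment lies entirely on the surface; one x-axis crossing is at x = 0.
Finally, assembling these constraints gives the stated polynomial.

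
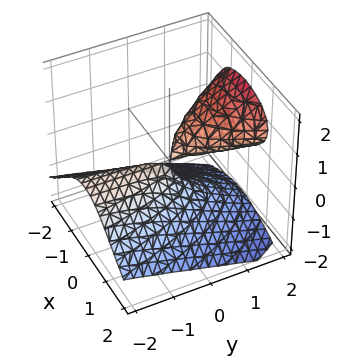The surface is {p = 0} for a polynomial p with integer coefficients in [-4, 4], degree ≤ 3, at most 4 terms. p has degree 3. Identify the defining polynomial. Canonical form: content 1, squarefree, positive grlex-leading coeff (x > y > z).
2*z^3 + 3*x^2 - 3*y*z

The picture has 2 separate pieces. Treating them together as one polynomial.
Degree: no degree-2 surface has this shape, so deg p = 3.
Against the integer gridlines: it crosses the x-axis at the gridline x = 0; every point of the y-axis in the box is on the surface; one z-axis crossing is at z = 0.
Matching integer coefficients to the picture gives p.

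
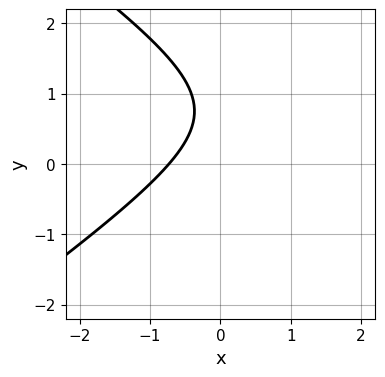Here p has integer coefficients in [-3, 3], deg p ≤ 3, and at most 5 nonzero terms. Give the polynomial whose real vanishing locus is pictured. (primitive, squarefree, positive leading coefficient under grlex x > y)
x^2 - 2*y^2 - 2*x + 3*y - 2

Degree: no degree-1 curve has this shape, so deg p = 2.
Checking where it meets the axes: it misses every integer gridline on the y-axis.
Together with the visible shape, these determine p as stated.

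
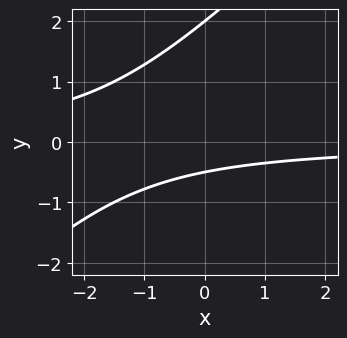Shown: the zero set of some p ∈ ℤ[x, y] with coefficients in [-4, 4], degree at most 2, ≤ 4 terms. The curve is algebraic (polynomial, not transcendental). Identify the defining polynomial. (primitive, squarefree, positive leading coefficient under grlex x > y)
2*x*y - 2*y^2 + 3*y + 2

Degree: no degree-1 curve has this shape, so deg p = 2.
Reading off the gridlines: it meets the y-axis at y = 2 (among the integer gridlines); it misses every integer gridline on the x-axis.
Fitting integer coefficients to these (and the overall shape) gives p.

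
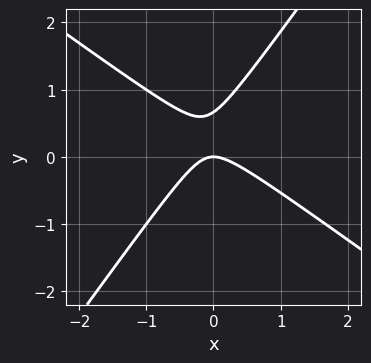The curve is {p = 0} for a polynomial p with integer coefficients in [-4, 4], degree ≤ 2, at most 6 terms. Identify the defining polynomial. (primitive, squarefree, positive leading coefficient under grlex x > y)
3*x^2 + 2*x*y - 3*y^2 + 2*y

First, deg p = 2.
Then, reading off the gridlines: it crosses the x-axis at the gridline x = 0; it meets the y-axis at y = 0 (among the integer gridlines).
Finally, fitting integer coefficients to these (and the overall shape) gives p.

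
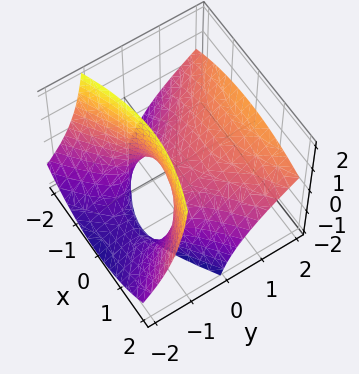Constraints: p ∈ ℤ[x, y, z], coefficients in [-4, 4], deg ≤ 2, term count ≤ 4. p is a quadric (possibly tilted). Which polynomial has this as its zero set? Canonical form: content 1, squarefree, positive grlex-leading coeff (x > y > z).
x^2 - 2*y^2 + 3*y*z + 2*z

First, degree: no degree-1 surface has this shape, so deg p = 2.
Next, from the axis intercepts and sections: one x-axis crossing is at x = 0; it crosses the y-axis at the gridline y = 0.
Finally, fitting integer coefficients to these (and the overall shape) gives p.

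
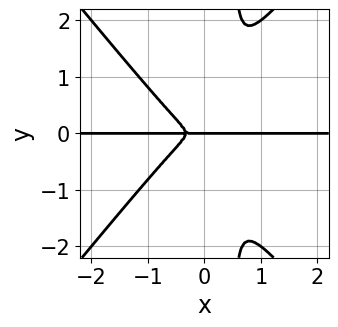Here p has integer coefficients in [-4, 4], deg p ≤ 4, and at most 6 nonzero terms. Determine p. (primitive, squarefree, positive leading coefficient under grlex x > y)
1. The degree is 4 — the shape is more complex than any degree-3 curve.
2. From the axis intercepts and sections: it crosses the y-axis at the gridline y = 0; the visible x-axis segment lies entirely on the curve.
3. Assembling these constraints gives the stated polynomial.

3*x^3*y - 2*x*y^3 + x^2*y + y^3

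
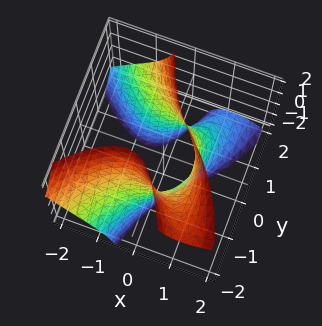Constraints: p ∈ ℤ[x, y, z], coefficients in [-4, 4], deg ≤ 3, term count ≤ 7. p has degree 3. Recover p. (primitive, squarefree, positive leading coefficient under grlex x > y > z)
1. The degree is 3 — no degree-2 surface has this shape.
2. Checking where it meets the axes: among the integer gridlines, it crosses the y-axis at y ∈ {-1, 1}; no z-intercept at any integer in the box.
3. Putting this together gives p.

2*x^3 + 3*x*y*z + 2*y^2 + x - 2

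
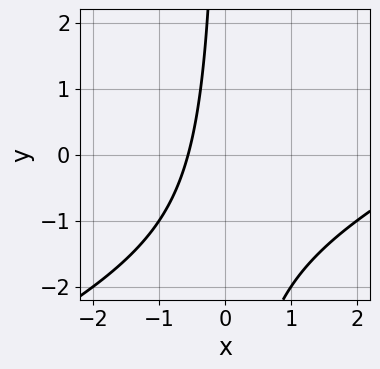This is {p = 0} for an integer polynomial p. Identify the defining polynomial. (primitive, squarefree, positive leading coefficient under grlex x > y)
x^2 - 2*x*y - 3*x - 2

deg p = 2.
Against the integer gridlines: it misses every integer gridline on the y-axis.
Putting this together gives p.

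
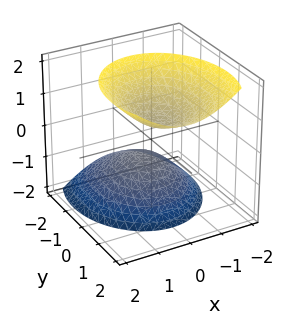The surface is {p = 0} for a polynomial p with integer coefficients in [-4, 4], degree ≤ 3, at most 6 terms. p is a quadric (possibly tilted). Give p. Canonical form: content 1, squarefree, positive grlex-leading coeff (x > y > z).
3*x^2 + 2*y^2 - 2*y*z - 2*z^2 + 1

The picture has 2 separate pieces. Treating them together as one polynomial.
The degree is 2 — the shape is more complex than any degree-1 surface.
Checking where it meets the axes: the surface avoids every integer x-axis point in the box; no y-intercept at any integer in the box.
Putting this together gives p.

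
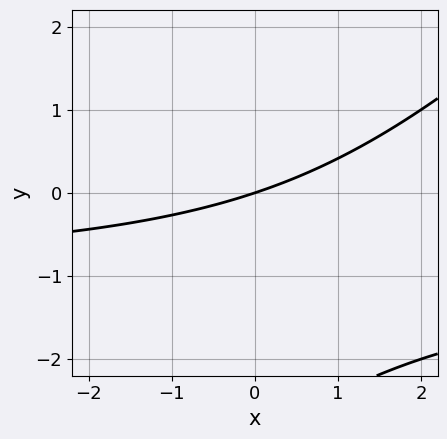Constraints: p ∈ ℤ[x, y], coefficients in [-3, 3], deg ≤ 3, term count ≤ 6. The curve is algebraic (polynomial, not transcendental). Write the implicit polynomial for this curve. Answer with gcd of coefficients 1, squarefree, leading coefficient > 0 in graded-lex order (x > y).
x*y - y^2 + x - 3*y

(a) The degree is 2 — a generic line meets the curve in up to 2 points.
(b) From the axis intercepts and sections: it meets the x-axis at x = 0 (among the integer gridlines); it crosses the y-axis at the gridline y = 0.
(c) Solving for integer coefficients yields p as stated.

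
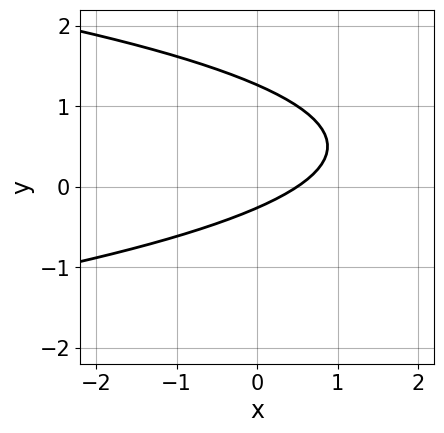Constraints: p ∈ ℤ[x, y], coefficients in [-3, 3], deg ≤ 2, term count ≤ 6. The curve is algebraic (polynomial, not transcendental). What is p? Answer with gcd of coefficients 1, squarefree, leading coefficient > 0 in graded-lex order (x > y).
3*y^2 + 2*x - 3*y - 1

First, the degree is 2 — a generic line meets the curve in up to 2 points.
Finally, solving for integer coefficients yields p as stated.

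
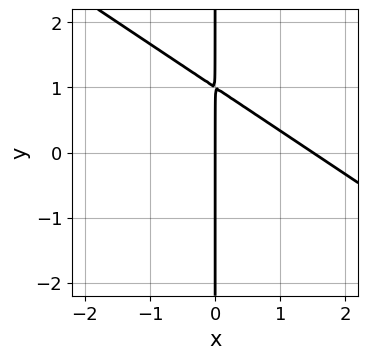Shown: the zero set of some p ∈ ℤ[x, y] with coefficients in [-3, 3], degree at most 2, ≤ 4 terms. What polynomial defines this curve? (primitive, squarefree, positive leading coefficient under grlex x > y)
2*x^2 + 3*x*y - 3*x

(a) deg p = 2. A generic line meets the curve in up to 2 points.
(b) Checking where it meets the axes: one x-axis crossing is at x = 0; every point of the y-axis in the box is on the curve.
(c) The integer polynomial consistent with all of this is the stated p.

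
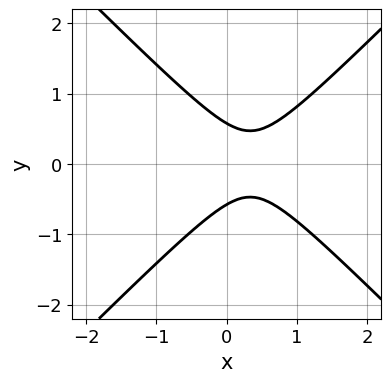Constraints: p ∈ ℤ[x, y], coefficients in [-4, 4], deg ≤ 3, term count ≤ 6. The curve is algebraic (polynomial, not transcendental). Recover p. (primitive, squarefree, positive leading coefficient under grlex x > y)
The degree is 2 — the shape is more complex than any degree-1 curve.
Symmetries: the y ↦ −y reflection is a symmetry, so y appears only in even powers.
From the axis intercepts and sections: the curve avoids every integer x-axis point in the box.
The integer polynomial consistent with all of this is the stated p.

3*x^2 - 3*y^2 - 2*x + 1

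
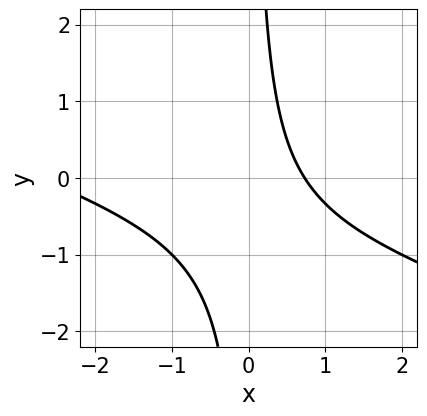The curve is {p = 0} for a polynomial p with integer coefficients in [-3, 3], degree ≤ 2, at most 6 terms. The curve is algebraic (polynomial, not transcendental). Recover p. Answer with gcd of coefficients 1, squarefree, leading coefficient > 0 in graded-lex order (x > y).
1. The degree is 2 — the shape is more complex than any degree-1 curve.
2. From the axis intercepts and sections: it misses every integer gridline on the y-axis.
3. These observations pin down the coefficients.

x^2 + 3*x*y + 2*x - 2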